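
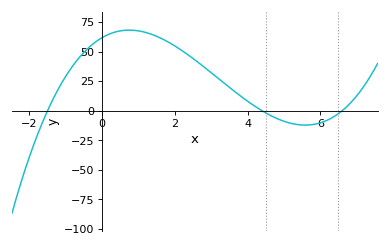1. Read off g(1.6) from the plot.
61.6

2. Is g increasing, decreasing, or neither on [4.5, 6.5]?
neither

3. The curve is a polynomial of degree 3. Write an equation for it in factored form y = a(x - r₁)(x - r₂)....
y = 1.42(x + 1.5)(x - 4.4)(x - 6.6)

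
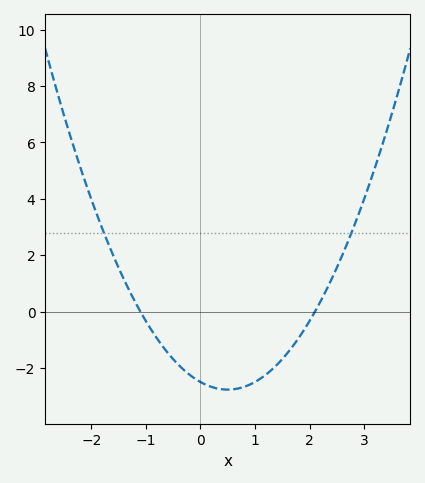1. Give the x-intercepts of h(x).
-1.1, 2.1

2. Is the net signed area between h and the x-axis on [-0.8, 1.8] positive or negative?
negative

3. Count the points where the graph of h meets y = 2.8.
2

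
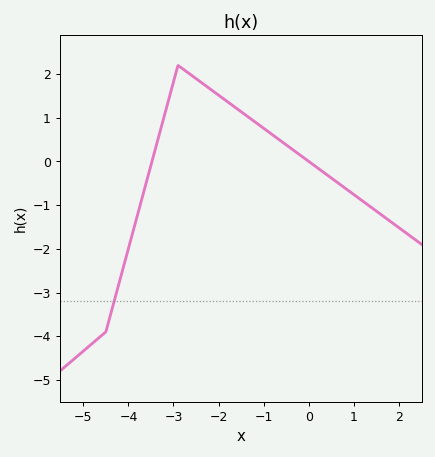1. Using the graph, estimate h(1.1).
-0.8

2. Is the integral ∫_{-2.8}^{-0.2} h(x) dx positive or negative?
positive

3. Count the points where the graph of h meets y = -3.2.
1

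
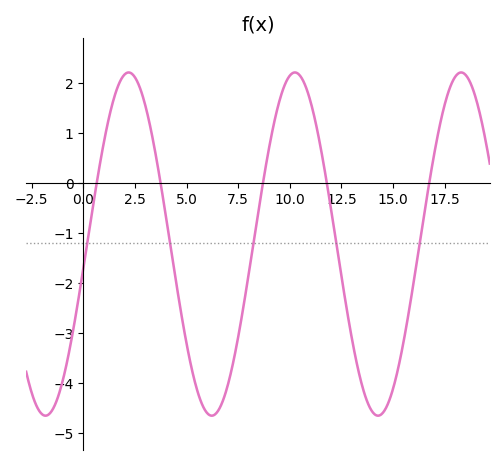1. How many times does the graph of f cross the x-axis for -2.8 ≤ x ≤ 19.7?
5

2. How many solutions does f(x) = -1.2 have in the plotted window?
5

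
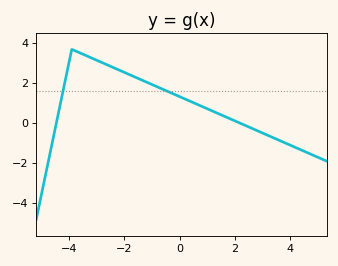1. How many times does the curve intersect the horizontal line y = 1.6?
2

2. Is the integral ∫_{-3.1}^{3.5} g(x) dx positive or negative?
positive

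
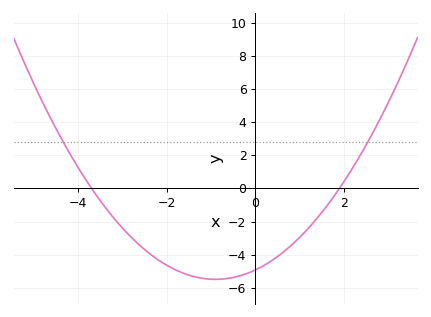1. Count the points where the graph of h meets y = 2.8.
2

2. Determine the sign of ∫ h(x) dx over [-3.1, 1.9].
negative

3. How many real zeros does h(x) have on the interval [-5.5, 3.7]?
2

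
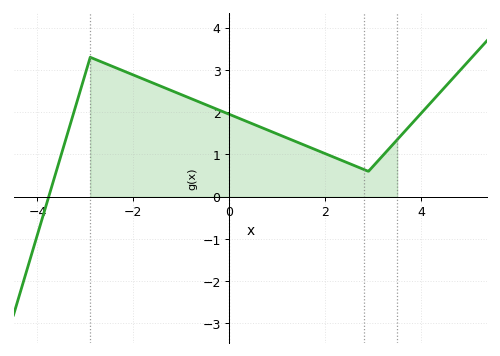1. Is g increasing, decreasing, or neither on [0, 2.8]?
decreasing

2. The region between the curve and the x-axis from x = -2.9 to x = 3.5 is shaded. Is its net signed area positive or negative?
positive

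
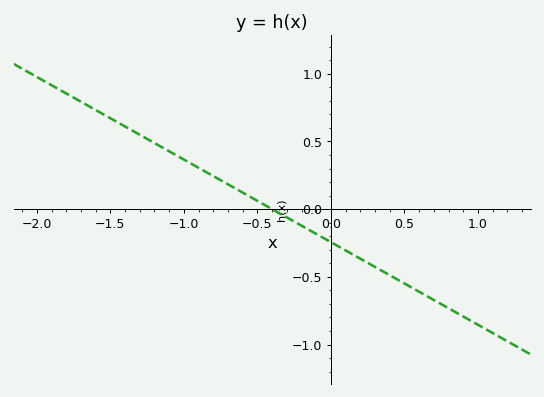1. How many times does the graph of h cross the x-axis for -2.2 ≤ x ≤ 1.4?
1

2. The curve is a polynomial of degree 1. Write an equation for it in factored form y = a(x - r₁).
y = -0.61(x + 0.4)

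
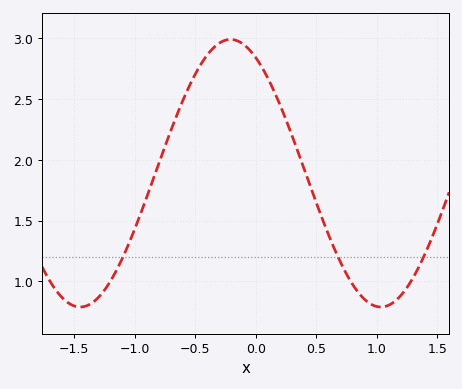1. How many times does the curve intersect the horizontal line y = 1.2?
3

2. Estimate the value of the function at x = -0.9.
1.7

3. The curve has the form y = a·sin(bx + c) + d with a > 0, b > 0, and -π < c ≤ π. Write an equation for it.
y = 1.1sin(2.53x + 2.1) + 1.89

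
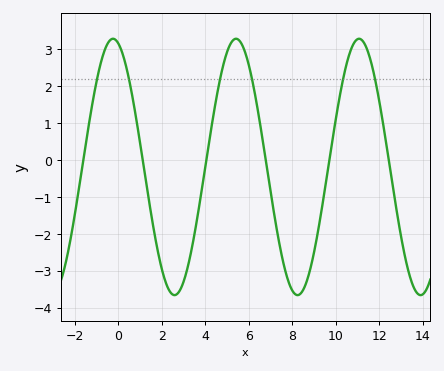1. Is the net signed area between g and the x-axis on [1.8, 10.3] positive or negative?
negative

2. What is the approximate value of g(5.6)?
3.2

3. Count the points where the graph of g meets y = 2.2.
6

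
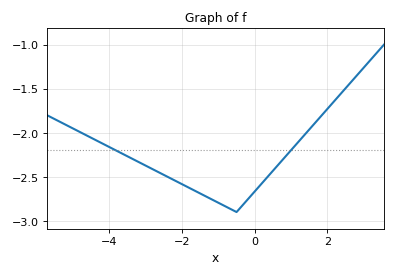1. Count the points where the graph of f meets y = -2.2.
2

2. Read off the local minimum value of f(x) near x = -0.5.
-2.9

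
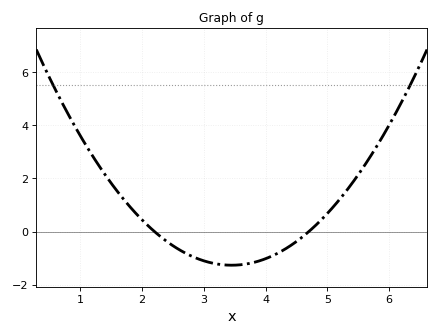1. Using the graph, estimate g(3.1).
-1.17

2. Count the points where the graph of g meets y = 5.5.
2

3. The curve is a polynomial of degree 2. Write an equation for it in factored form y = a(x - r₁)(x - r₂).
y = 0.81(x - 2.2)(x - 4.7)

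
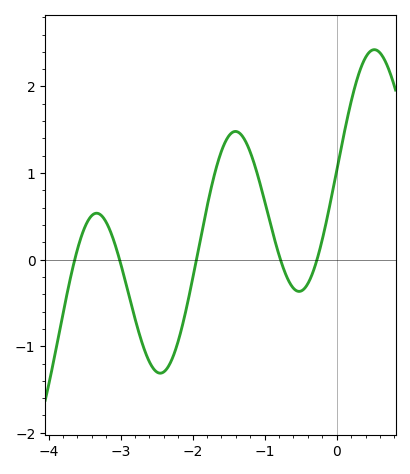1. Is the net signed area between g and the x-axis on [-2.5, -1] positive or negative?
positive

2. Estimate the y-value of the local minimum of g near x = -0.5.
-0.367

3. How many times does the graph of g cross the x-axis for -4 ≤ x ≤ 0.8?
5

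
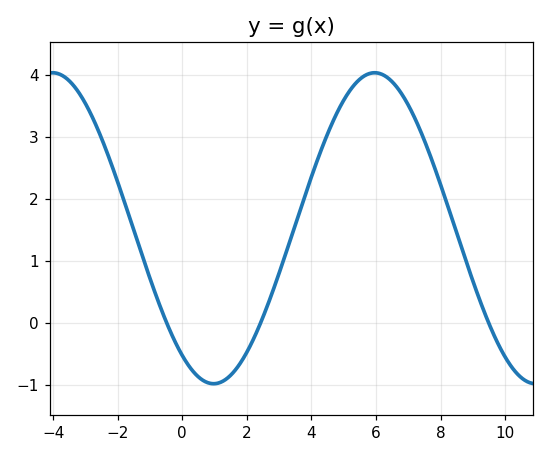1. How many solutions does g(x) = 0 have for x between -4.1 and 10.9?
3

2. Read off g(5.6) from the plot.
4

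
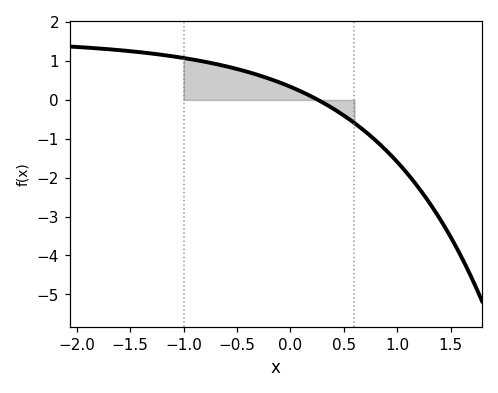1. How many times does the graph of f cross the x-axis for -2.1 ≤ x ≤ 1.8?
1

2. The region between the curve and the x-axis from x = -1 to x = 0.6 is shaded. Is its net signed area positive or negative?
positive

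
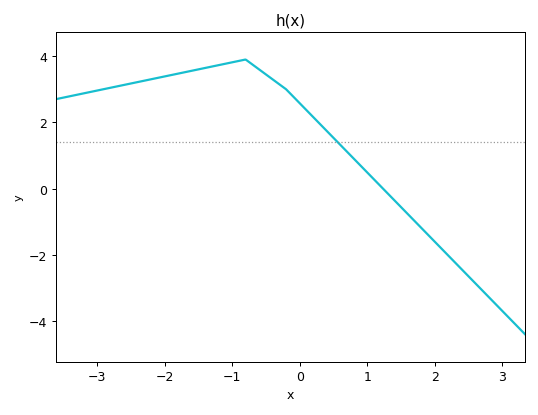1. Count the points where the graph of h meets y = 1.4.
1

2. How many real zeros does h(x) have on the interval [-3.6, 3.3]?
1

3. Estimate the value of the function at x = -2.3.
3.2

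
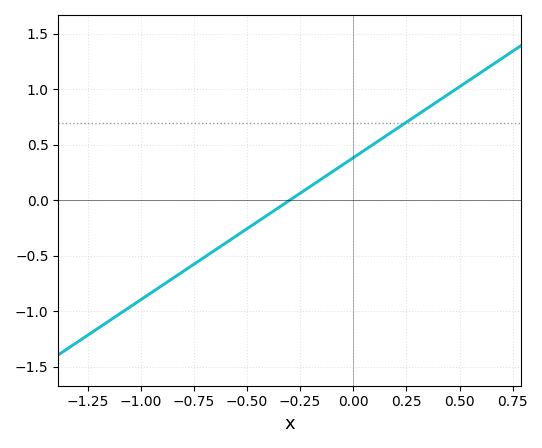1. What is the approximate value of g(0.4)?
0.9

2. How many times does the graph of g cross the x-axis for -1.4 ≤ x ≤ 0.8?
1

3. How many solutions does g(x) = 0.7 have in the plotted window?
1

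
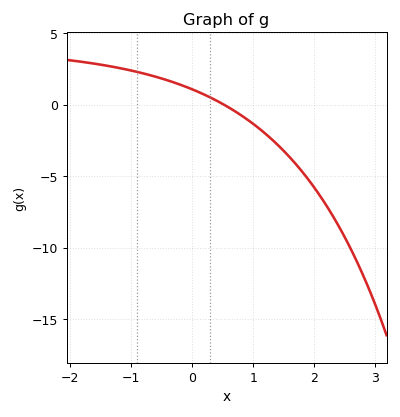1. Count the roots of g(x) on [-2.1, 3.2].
1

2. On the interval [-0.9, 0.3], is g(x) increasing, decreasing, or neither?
decreasing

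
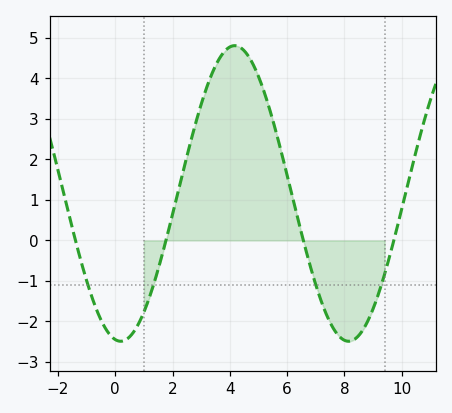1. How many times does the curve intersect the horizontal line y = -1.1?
4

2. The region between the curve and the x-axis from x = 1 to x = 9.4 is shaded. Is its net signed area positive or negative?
positive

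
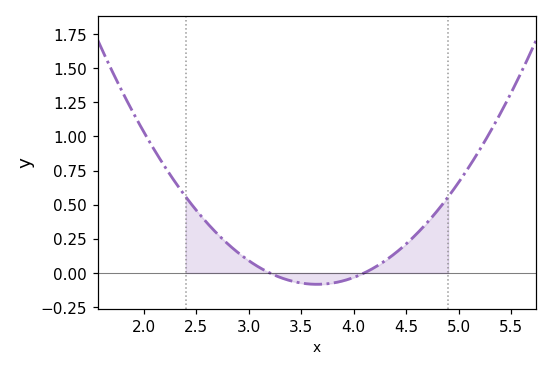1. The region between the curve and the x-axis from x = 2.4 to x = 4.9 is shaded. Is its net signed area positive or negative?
positive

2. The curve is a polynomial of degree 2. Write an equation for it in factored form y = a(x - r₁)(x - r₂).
y = 0.41(x - 3.2)(x - 4.1)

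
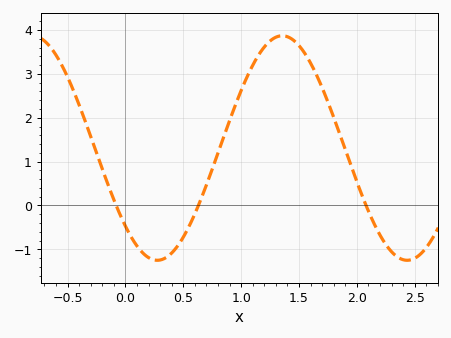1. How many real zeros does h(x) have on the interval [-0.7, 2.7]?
3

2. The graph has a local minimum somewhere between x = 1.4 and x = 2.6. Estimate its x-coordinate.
2.45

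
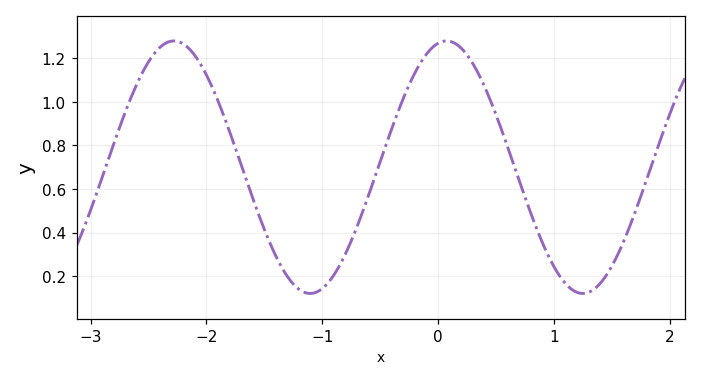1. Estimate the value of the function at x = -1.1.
0.12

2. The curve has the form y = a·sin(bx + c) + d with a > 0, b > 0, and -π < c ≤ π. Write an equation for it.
y = 0.58sin(2.7x + 1.4) + 0.7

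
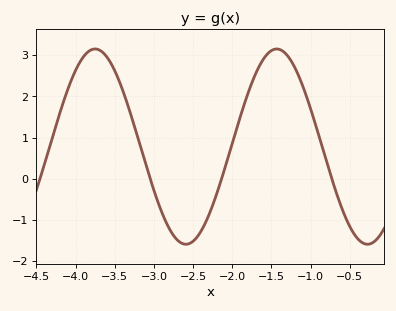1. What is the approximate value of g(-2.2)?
-0.4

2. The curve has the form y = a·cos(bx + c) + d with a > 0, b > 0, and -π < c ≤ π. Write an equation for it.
y = 2.37cos(2.7x - 2.4) + 0.78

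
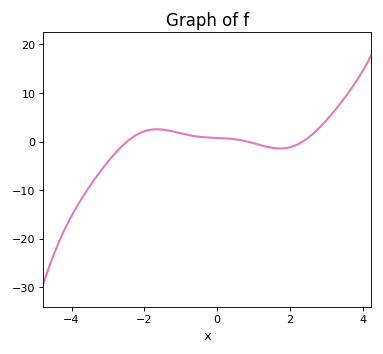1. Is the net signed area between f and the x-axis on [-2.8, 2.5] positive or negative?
positive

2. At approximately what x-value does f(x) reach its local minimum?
1.8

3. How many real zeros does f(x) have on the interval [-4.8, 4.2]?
3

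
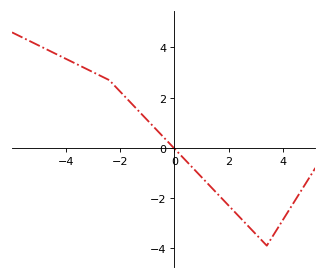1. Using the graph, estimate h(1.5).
-1.8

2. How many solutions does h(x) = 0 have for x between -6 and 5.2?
1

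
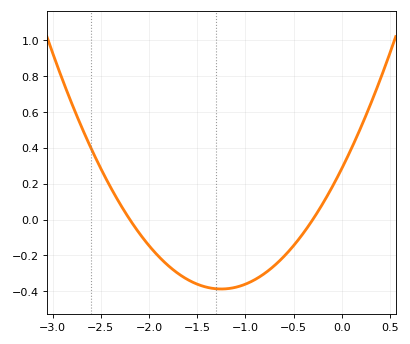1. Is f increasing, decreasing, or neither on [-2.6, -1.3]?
decreasing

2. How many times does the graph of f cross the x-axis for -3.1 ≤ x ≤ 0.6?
2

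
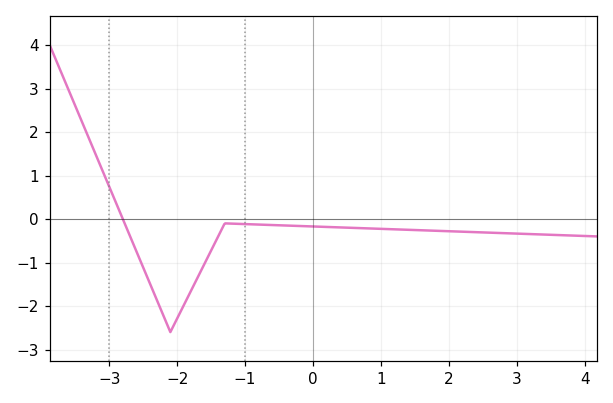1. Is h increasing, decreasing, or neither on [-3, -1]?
neither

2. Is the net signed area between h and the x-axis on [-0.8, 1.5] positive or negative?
negative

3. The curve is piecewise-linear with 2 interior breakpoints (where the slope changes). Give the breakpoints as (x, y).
(-2.1, -2.6); (-1.3, -0.1)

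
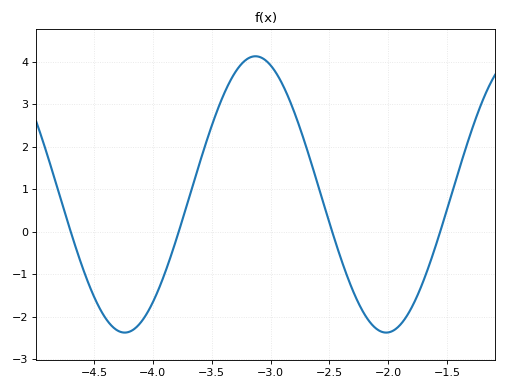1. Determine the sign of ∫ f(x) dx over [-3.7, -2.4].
positive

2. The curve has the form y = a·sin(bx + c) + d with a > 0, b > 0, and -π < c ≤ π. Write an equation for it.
y = 3.25sin(2.83x - 2.14) + 0.88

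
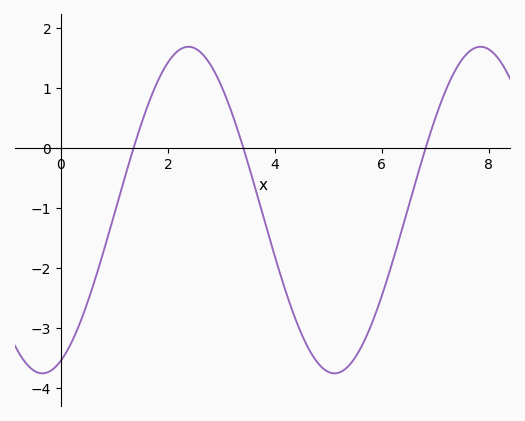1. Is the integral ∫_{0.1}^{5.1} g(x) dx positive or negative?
negative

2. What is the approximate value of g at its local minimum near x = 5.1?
-3.8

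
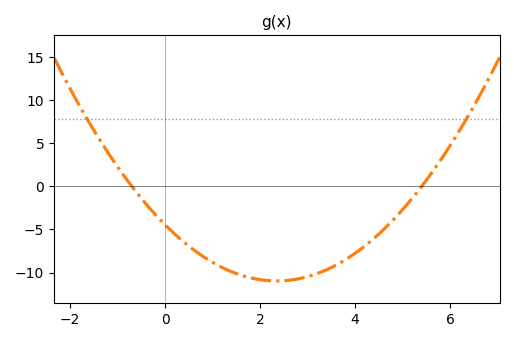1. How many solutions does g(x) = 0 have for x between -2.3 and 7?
2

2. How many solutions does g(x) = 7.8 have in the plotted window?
2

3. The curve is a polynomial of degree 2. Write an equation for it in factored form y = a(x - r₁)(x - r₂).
y = 1.18(x + 0.7)(x - 5.4)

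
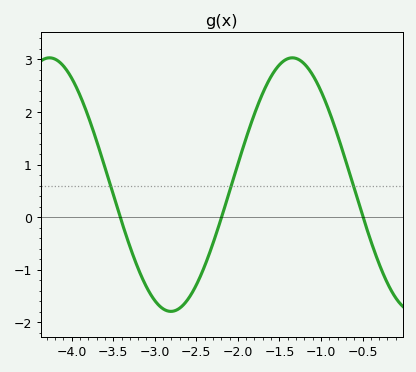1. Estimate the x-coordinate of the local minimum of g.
-2.81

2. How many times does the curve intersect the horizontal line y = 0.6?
3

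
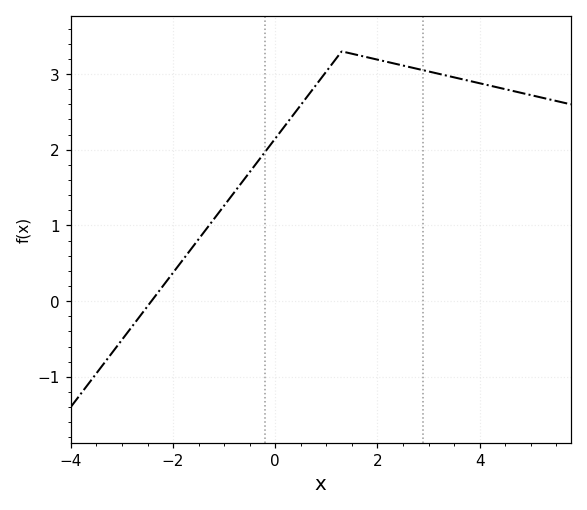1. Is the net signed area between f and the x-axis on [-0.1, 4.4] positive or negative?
positive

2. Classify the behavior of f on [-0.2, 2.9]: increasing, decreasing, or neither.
neither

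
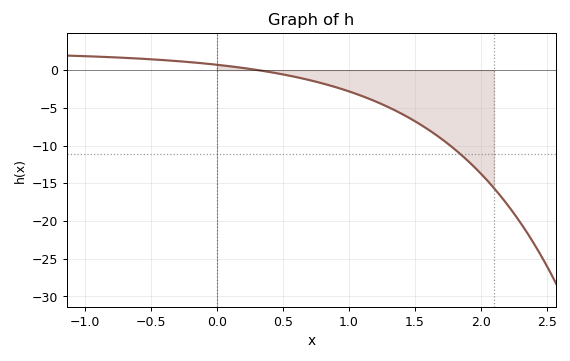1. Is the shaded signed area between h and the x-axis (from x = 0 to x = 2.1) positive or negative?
negative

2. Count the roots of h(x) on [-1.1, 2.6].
1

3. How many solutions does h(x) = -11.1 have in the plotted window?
1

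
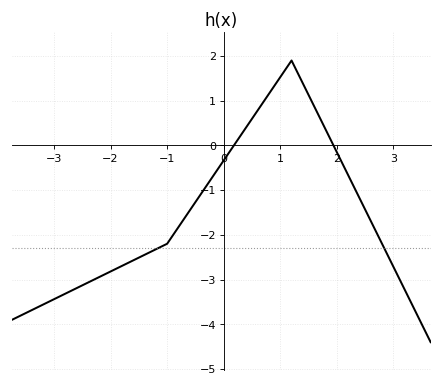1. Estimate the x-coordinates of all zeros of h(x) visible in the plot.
0.2, 1.9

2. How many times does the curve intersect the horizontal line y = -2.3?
2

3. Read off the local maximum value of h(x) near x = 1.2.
1.9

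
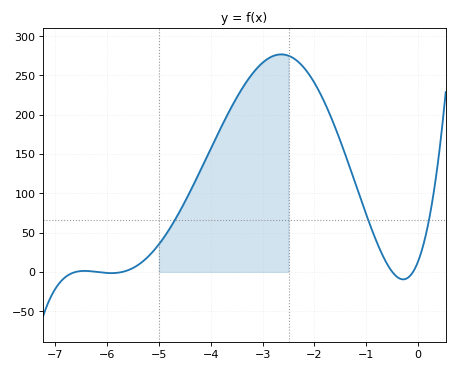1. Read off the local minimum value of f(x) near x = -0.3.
-9.5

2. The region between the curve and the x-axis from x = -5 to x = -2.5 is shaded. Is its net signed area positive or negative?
positive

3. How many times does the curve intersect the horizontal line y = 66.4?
3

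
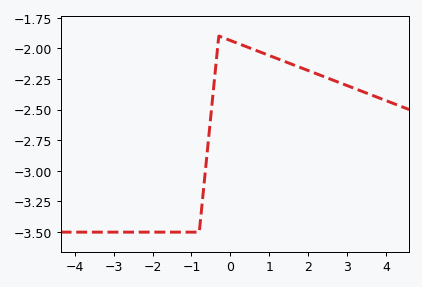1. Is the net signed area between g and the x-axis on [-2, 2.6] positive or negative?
negative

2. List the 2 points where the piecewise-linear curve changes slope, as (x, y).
(-0.8, -3.5); (-0.3, -1.9)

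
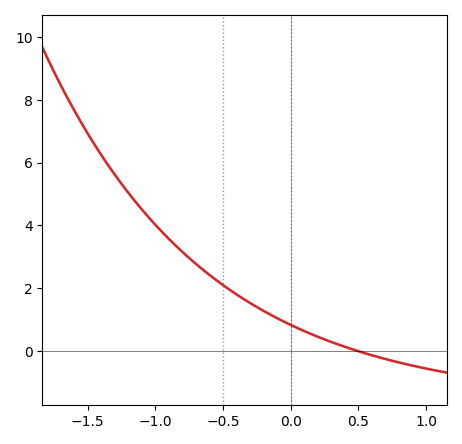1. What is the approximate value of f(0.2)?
0.452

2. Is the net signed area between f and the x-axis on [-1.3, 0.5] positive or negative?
positive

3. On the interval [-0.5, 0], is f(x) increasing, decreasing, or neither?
decreasing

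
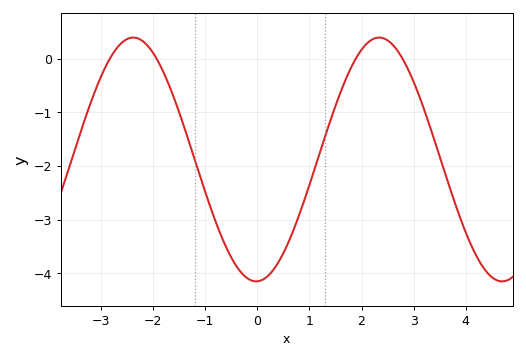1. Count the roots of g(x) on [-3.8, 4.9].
4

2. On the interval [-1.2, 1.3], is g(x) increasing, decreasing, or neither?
neither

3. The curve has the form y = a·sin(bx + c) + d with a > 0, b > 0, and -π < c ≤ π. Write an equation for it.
y = 2.27sin(1.33x - 1.54) - 1.88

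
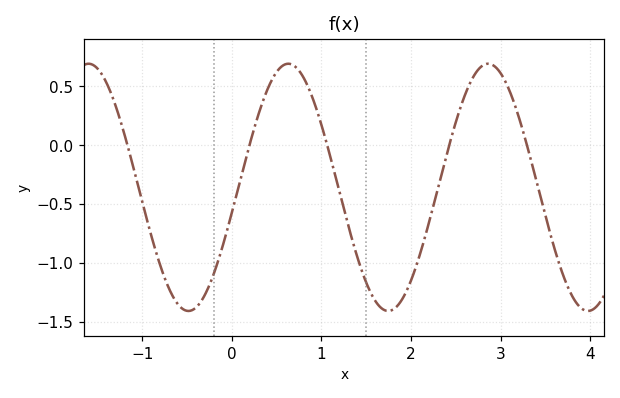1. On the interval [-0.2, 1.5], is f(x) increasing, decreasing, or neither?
neither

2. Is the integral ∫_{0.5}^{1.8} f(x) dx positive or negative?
negative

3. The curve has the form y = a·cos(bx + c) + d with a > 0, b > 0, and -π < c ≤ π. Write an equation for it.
y = 1.05cos(2.8x - 1.8) - 0.36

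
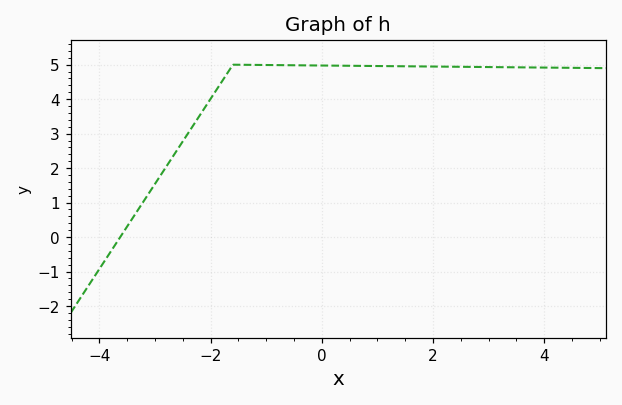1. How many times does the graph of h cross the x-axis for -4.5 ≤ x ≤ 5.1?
1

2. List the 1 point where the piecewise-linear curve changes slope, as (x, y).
(-1.6, 5)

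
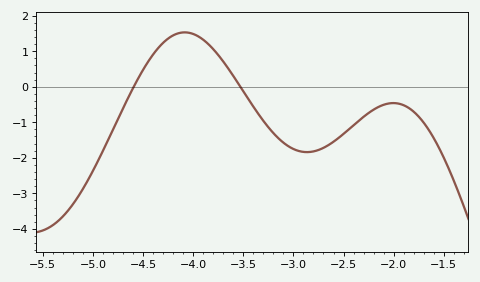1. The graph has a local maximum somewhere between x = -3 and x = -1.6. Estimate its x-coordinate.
-2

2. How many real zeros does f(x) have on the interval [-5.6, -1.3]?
2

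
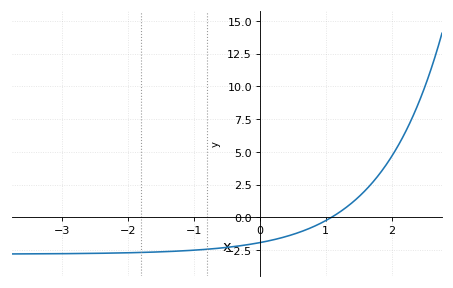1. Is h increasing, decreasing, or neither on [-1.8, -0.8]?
increasing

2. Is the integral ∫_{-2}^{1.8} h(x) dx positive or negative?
negative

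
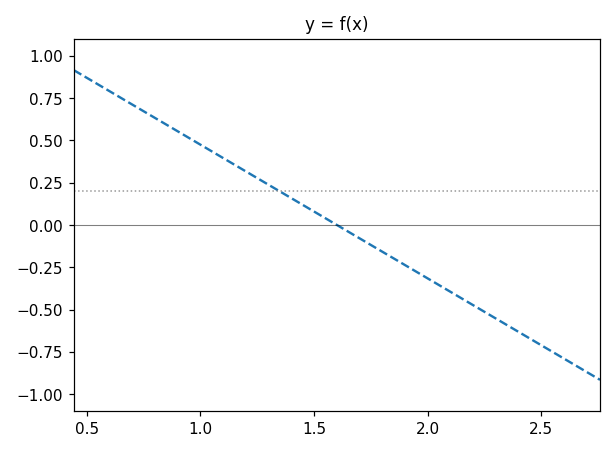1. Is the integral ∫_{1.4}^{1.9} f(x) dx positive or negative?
negative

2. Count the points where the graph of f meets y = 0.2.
1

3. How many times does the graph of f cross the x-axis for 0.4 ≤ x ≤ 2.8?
1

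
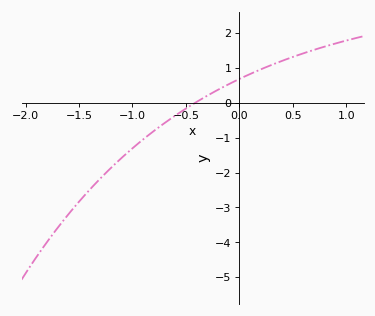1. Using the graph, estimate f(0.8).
1.6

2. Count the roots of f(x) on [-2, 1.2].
1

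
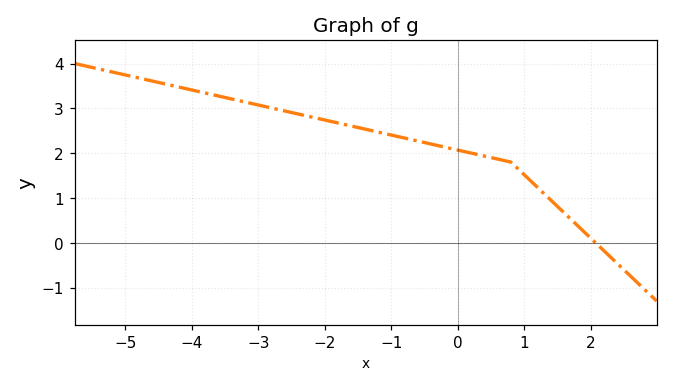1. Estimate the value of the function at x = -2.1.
2.77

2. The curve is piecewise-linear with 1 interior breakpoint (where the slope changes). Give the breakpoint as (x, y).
(0.8, 1.8)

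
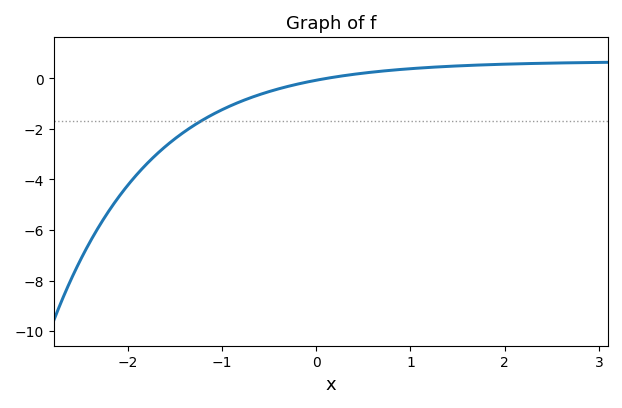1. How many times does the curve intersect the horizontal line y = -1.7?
1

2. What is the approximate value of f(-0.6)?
-0.6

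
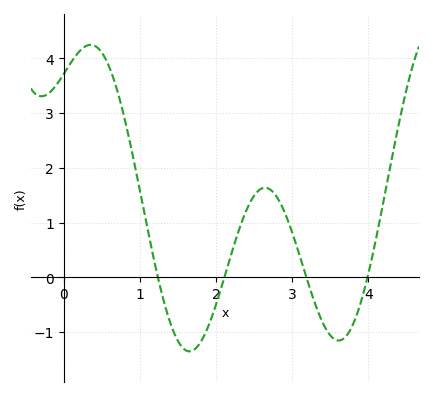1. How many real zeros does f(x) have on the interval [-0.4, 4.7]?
4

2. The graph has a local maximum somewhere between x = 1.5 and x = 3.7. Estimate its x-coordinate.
2.6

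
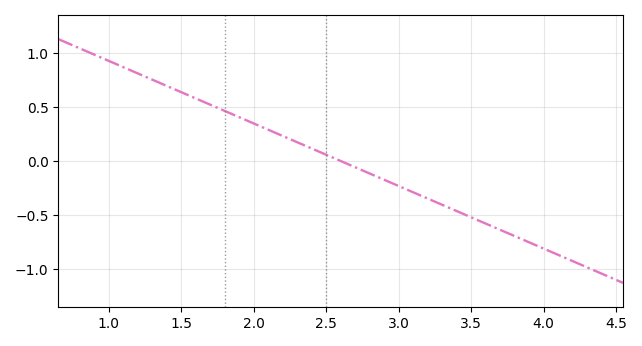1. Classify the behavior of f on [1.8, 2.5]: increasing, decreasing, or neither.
decreasing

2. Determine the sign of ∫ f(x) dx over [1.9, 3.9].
negative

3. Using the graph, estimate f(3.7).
-0.65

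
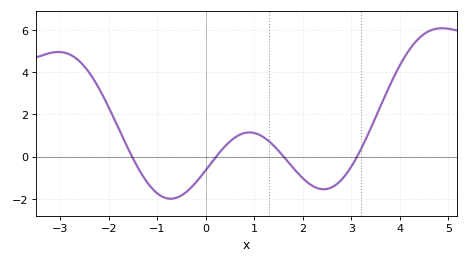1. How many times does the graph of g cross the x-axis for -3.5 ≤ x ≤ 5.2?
4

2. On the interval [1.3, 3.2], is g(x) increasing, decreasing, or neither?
neither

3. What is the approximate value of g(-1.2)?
-1.2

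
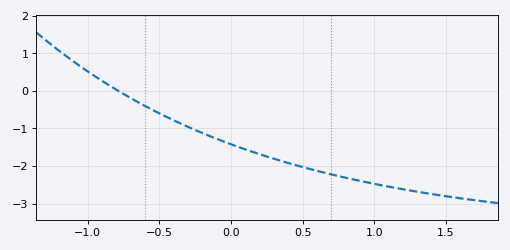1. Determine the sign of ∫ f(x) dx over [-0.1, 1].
negative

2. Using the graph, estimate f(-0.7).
-0.19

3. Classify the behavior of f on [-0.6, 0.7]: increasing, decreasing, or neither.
decreasing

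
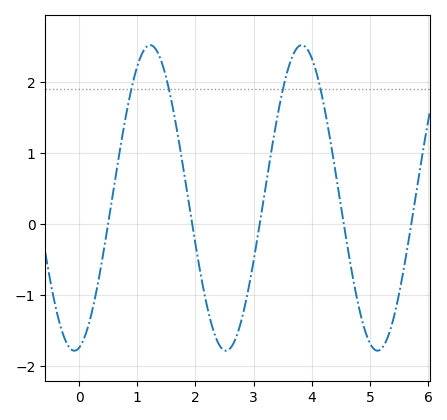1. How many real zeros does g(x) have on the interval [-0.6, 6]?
5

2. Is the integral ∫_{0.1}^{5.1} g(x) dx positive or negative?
positive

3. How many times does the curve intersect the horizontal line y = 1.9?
4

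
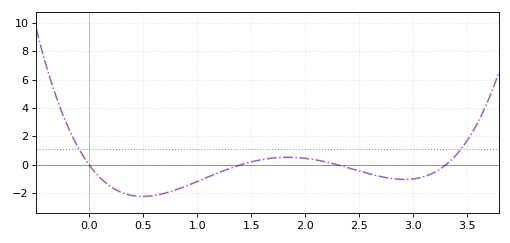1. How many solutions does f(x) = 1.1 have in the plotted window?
2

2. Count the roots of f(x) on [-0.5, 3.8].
4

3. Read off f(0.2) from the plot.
-1.6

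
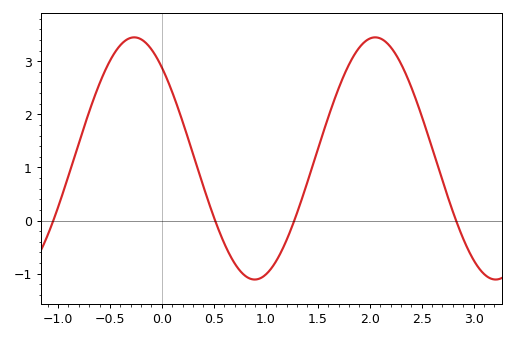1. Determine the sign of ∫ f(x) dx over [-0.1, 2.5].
positive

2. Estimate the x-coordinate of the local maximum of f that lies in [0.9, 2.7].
2.1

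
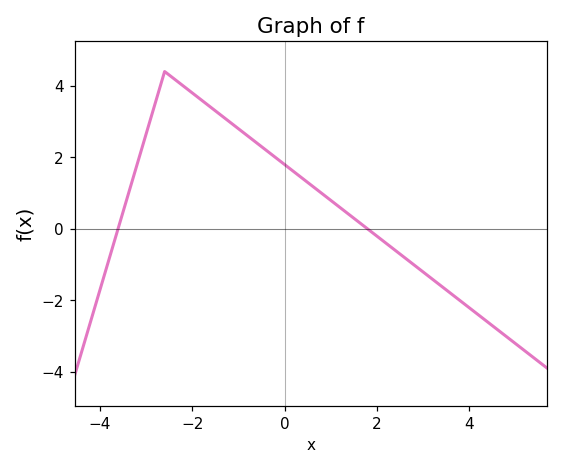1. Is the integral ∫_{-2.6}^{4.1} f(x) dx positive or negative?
positive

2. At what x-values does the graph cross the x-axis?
-3.61, 1.8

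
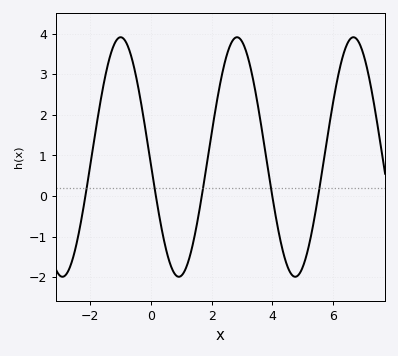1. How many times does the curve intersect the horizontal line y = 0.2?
5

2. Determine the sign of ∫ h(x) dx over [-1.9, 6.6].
positive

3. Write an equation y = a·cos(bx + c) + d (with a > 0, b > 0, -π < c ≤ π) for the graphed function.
y = 2.95cos(1.6x + 1.6) + 0.96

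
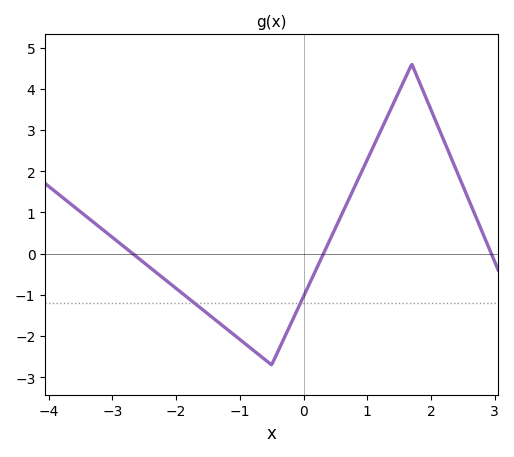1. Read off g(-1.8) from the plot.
-1.09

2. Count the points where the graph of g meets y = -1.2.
2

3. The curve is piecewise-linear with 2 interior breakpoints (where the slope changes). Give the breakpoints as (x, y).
(-0.5, -2.7); (1.7, 4.6)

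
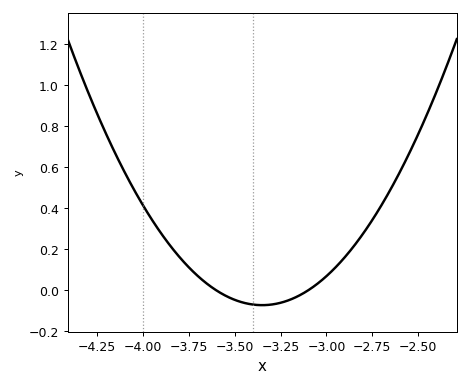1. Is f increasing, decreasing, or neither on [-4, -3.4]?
decreasing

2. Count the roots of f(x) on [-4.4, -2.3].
2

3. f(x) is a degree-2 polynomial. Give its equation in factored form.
y = 1.15(x + 3.6)(x + 3.1)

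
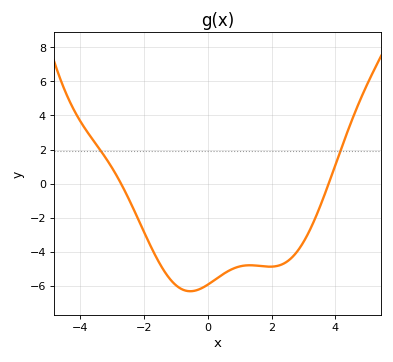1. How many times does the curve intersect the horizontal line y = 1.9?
2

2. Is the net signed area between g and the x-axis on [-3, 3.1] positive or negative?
negative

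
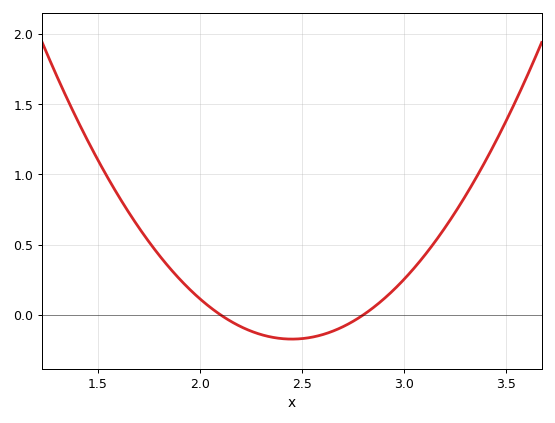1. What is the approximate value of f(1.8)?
0.4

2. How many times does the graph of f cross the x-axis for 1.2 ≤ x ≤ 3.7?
2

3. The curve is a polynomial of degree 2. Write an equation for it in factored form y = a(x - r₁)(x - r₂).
y = 1.41(x - 2.1)(x - 2.8)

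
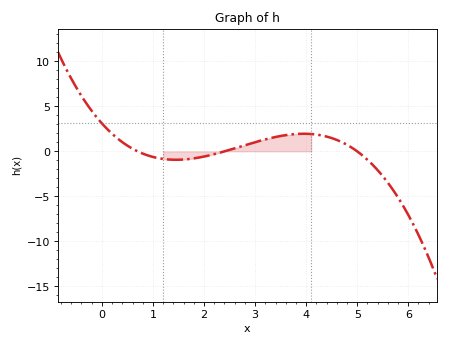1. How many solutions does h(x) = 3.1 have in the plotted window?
1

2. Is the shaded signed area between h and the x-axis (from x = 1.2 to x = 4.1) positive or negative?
positive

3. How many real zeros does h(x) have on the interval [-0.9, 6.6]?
3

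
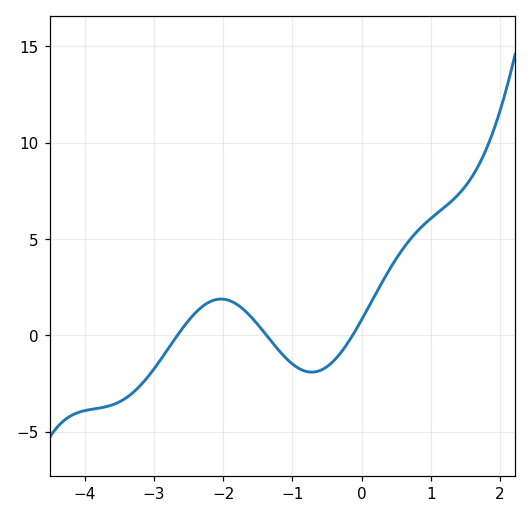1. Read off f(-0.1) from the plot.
0.179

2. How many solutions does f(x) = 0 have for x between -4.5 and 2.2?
3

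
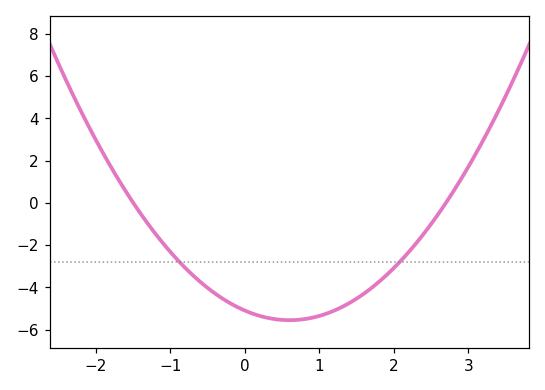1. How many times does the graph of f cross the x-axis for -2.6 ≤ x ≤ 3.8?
2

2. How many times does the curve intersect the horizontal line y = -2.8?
2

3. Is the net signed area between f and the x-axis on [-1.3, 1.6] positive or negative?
negative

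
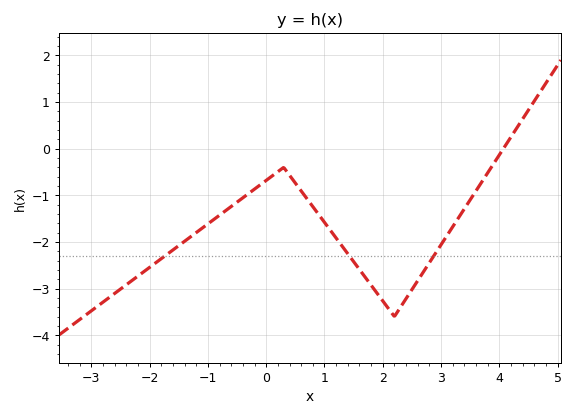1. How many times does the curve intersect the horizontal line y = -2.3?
3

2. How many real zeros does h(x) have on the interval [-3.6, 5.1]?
1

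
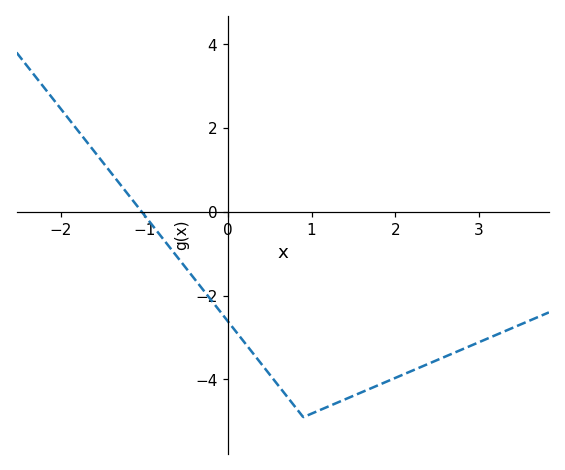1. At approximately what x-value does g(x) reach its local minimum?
0.9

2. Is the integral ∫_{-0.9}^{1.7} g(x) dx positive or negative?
negative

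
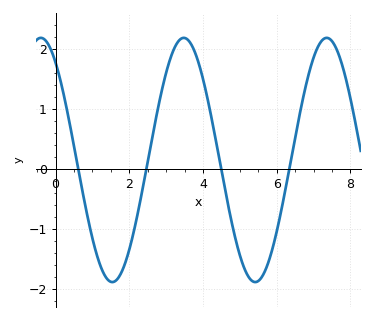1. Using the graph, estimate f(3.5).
2.2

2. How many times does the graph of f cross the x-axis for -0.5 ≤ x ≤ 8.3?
4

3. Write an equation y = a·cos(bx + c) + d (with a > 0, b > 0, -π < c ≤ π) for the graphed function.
y = 2.03cos(1.6x + 0.65) + 0.15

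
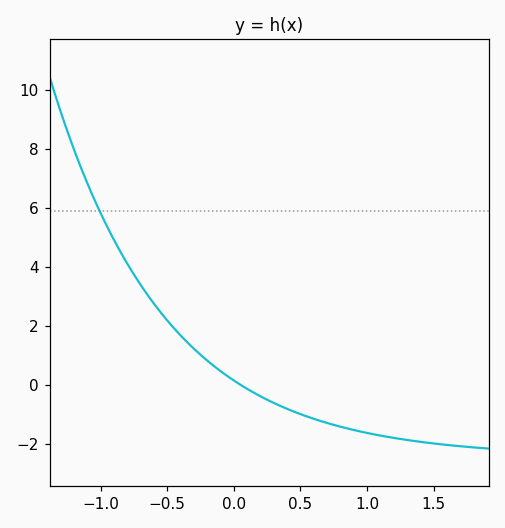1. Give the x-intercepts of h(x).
0.05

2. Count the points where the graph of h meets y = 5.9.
1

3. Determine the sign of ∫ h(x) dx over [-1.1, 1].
positive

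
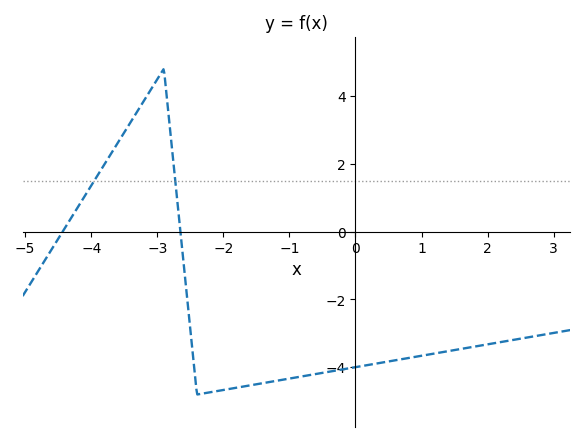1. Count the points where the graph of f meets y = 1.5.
2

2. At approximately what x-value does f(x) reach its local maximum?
-3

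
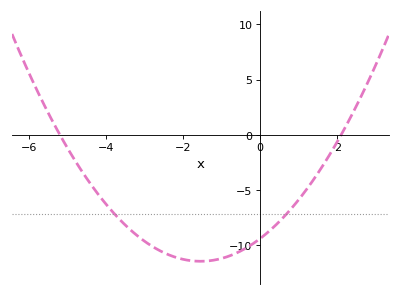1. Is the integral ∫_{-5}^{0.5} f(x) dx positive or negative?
negative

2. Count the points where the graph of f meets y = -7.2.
2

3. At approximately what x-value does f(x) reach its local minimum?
-1.55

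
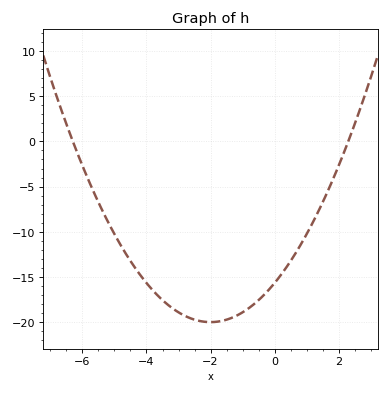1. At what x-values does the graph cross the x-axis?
-6.3, 2.3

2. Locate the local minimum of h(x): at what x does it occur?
-2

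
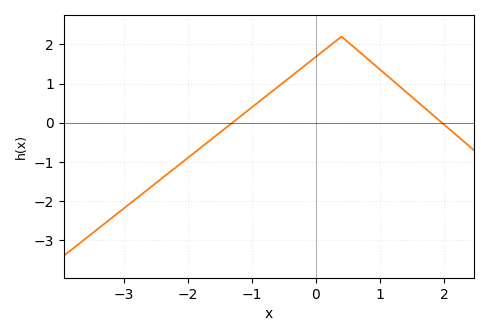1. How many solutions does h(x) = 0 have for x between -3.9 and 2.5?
2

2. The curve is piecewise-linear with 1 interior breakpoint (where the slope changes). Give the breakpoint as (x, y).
(0.4, 2.2)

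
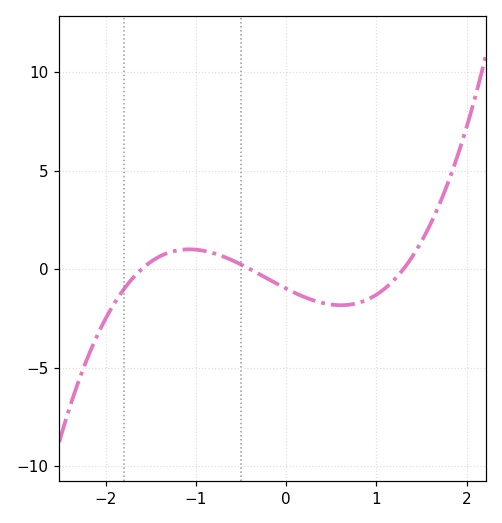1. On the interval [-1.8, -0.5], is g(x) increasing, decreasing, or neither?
neither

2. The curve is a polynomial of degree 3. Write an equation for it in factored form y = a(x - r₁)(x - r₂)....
y = 1.19(x + 1.6)(x + 0.4)(x - 1.3)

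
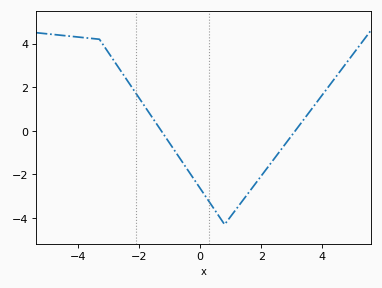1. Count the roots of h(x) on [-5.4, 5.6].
2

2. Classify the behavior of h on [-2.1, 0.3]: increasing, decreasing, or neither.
decreasing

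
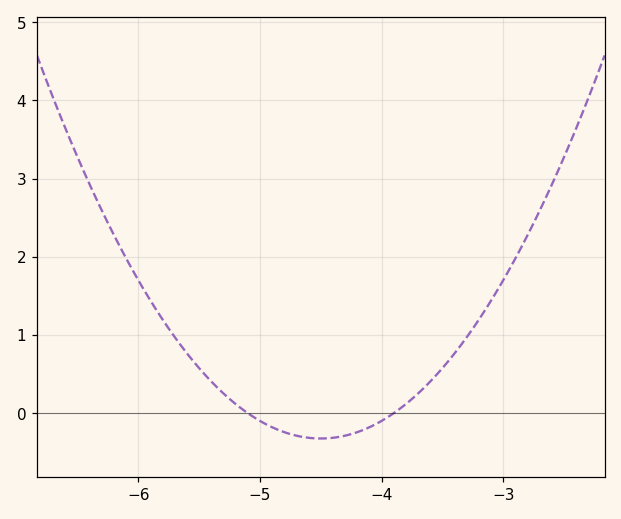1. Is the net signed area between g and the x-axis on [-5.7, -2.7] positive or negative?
positive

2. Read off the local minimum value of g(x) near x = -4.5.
-0.3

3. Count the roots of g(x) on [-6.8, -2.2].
2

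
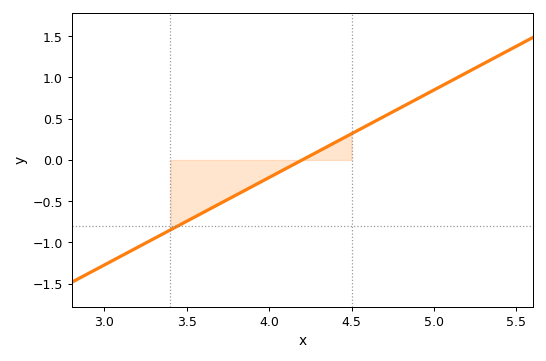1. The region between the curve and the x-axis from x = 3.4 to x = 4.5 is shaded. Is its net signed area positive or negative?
negative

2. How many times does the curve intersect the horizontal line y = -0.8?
1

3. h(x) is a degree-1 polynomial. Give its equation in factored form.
y = 1.06(x - 4.2)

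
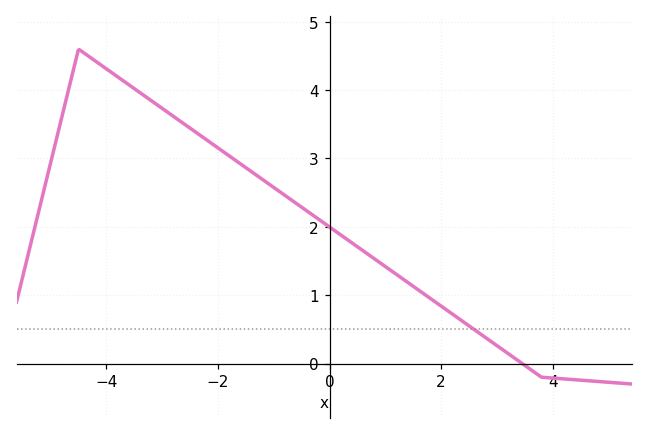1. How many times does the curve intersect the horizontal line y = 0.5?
1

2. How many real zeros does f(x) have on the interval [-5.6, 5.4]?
1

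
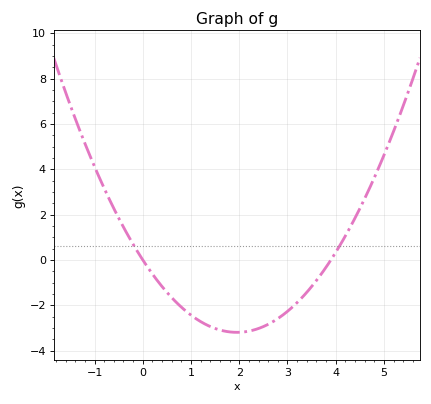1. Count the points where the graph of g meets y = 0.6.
2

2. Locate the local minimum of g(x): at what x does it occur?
2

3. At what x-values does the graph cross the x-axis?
0, 3.8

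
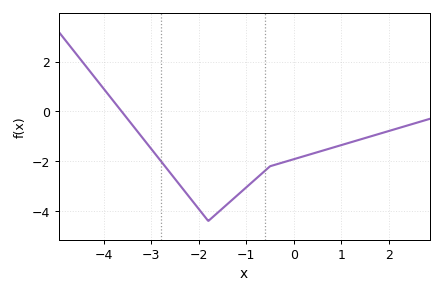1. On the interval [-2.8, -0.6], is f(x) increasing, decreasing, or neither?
neither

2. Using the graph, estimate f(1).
-1.35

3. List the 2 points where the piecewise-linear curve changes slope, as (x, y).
(-1.8, -4.4); (-0.5, -2.2)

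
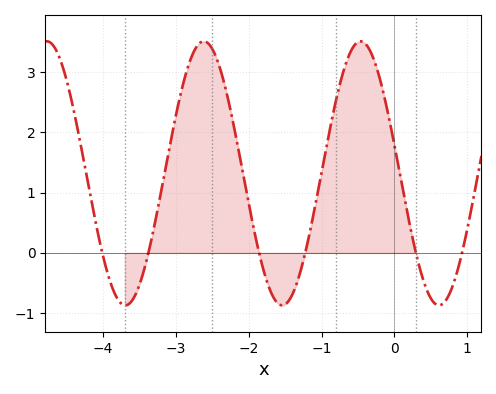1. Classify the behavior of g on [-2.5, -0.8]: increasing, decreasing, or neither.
neither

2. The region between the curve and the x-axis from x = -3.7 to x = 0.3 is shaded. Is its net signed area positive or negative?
positive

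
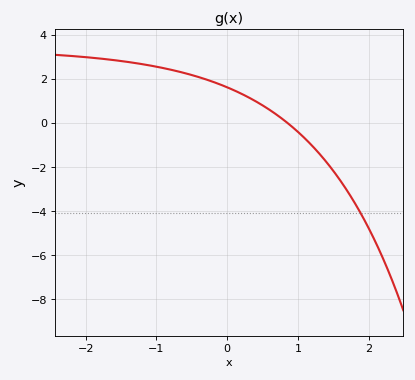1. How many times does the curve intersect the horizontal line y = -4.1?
1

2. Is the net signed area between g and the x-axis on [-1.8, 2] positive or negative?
positive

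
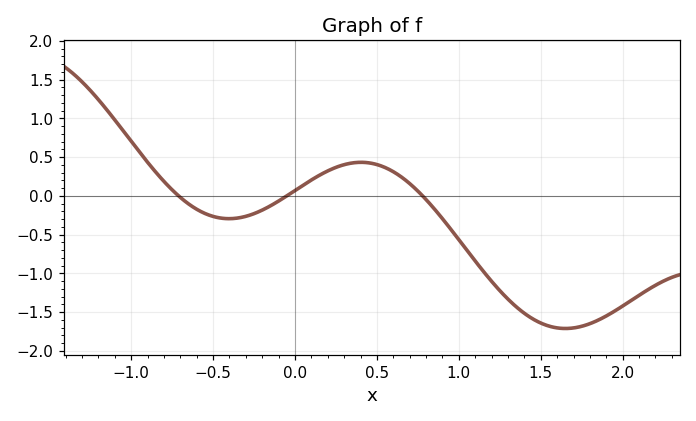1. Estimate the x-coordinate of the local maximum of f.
0.4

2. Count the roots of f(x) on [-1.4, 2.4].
3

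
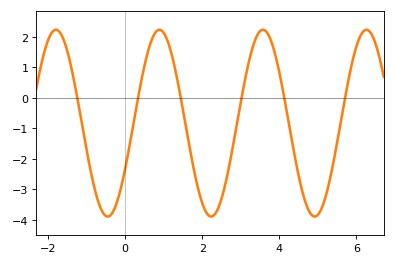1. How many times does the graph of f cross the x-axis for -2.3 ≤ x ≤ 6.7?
6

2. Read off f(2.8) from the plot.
-1.6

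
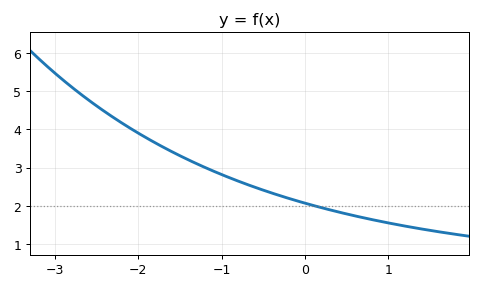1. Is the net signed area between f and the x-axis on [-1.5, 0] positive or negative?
positive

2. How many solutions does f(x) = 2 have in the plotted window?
1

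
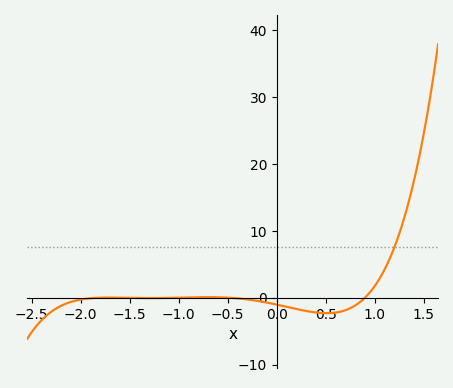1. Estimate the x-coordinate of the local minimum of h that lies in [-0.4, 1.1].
0.51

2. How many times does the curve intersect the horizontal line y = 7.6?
1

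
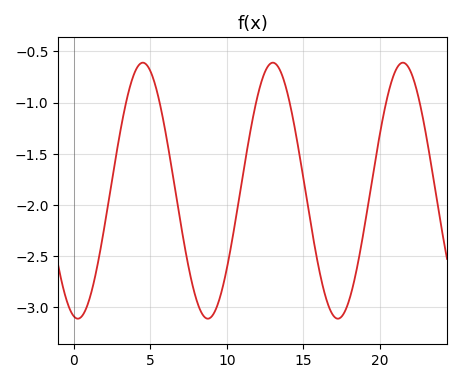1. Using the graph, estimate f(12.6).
-0.65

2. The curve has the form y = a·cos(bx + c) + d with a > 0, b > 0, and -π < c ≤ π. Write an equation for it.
y = 1.25cos(0.74x + 2.9) - 1.86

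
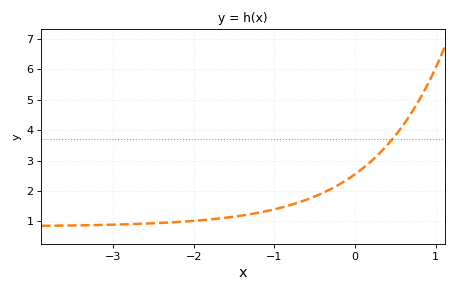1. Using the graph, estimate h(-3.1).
0.9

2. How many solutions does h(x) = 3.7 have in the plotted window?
1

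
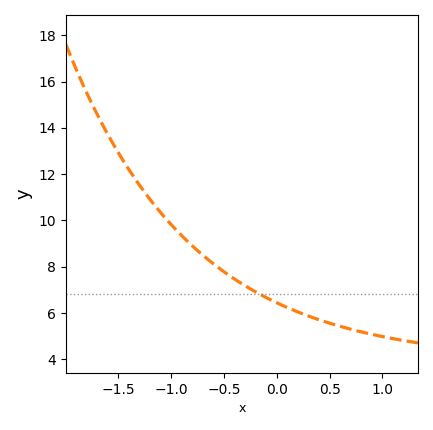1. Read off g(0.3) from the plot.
5.8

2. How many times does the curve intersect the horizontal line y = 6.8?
1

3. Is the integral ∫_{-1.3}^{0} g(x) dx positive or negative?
positive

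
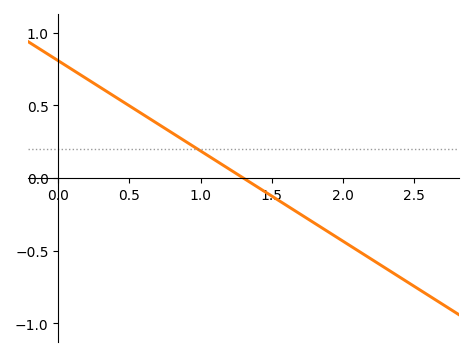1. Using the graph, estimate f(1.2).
0.05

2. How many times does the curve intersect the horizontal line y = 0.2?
1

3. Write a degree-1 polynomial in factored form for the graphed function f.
y = -0.62(x - 1.3)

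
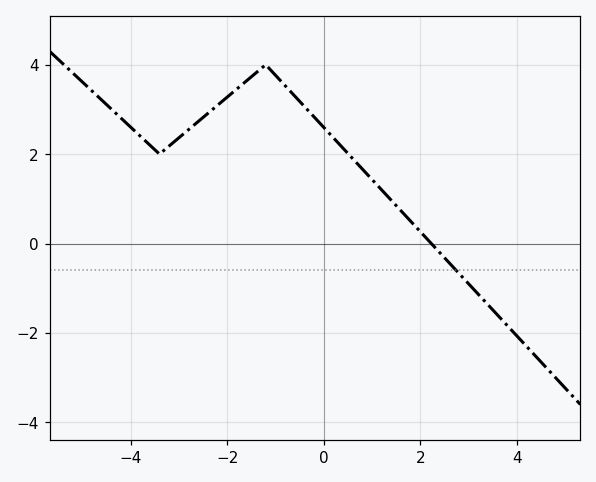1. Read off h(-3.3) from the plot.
2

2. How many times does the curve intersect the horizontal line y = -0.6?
1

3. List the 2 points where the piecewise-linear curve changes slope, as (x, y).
(-3.4, 2); (-1.2, 4)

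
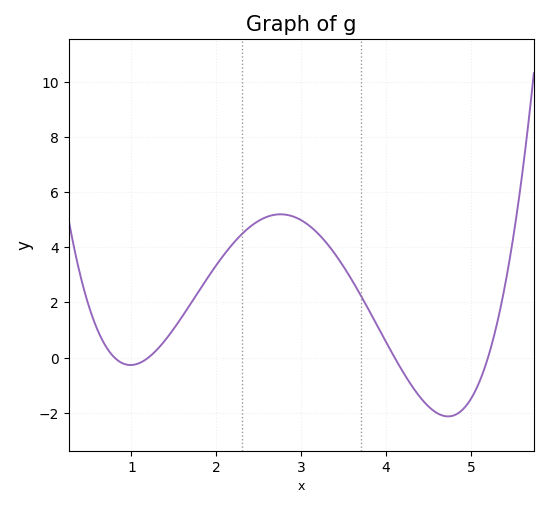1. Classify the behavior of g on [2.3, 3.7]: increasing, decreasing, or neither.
neither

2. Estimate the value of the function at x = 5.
-1.4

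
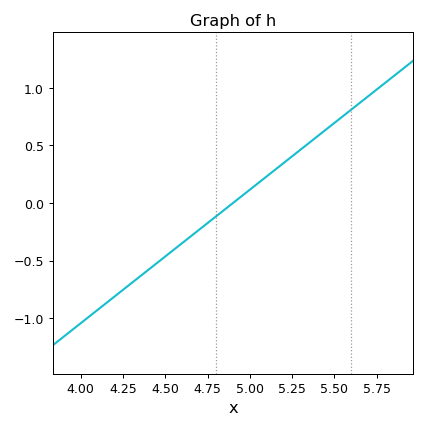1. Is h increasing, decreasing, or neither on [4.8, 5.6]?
increasing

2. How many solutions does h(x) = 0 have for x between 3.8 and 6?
1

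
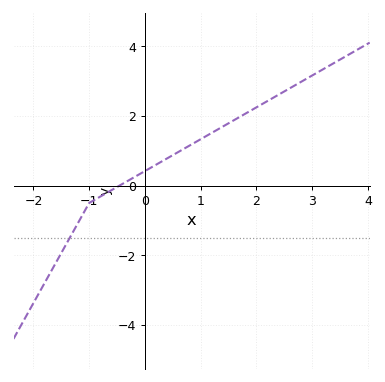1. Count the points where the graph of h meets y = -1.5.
1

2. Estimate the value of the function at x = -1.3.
-1.4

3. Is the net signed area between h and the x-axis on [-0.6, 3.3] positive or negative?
positive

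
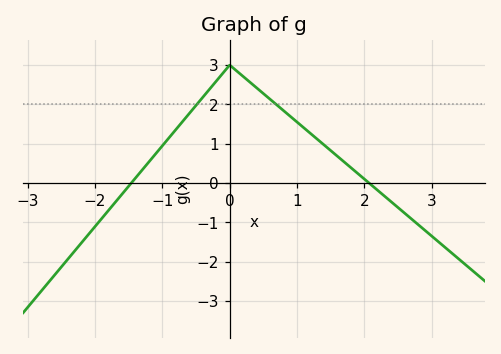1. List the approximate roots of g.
-1.5, 2.1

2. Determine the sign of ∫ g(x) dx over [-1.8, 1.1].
positive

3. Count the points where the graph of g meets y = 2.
2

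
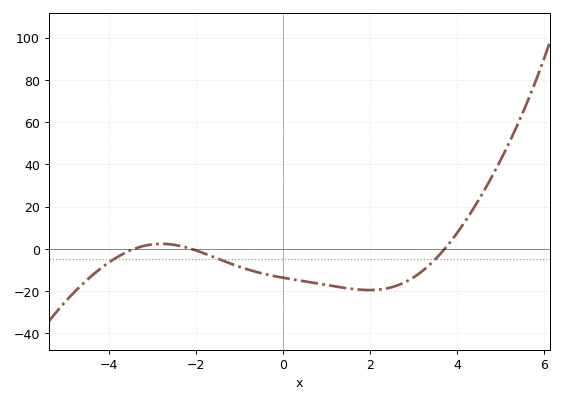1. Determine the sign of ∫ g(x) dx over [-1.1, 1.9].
negative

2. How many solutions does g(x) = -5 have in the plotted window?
3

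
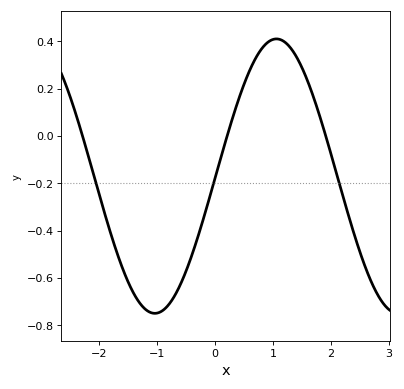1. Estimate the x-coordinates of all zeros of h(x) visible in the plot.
-2.28, 0.212, 1.91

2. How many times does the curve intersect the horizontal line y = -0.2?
3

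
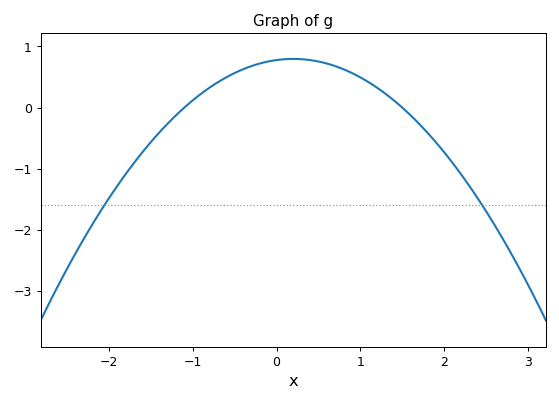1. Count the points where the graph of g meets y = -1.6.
2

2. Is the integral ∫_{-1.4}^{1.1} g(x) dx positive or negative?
positive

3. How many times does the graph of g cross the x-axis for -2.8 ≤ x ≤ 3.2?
2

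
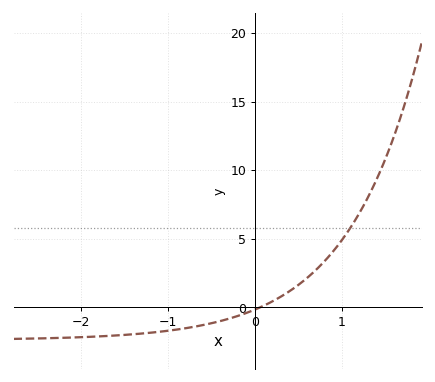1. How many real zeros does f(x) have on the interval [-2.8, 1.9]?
1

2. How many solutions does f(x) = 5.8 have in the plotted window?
1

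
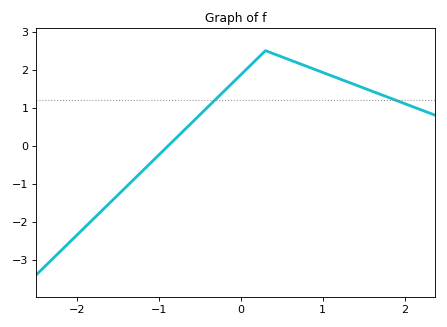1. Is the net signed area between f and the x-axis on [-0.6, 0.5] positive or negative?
positive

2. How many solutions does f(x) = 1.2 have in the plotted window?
2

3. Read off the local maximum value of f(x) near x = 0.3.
2.5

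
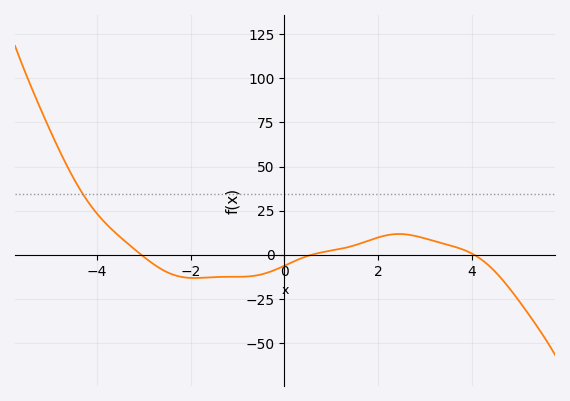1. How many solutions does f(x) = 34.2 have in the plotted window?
1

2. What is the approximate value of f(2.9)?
10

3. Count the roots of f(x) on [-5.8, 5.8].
3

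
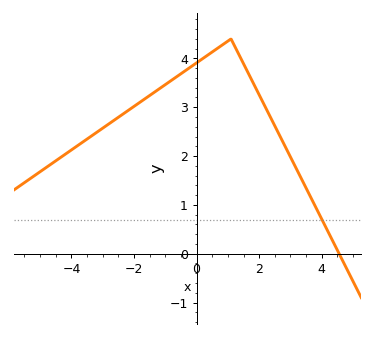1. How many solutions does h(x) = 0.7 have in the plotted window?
1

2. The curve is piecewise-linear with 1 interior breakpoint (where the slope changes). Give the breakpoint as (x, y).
(1.1, 4.4)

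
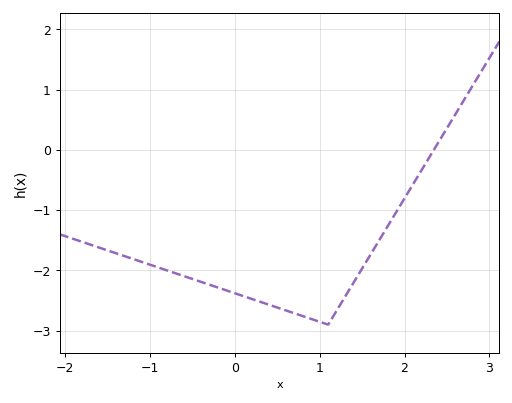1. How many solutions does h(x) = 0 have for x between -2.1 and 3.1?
1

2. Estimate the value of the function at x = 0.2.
-2.47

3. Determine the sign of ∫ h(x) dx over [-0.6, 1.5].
negative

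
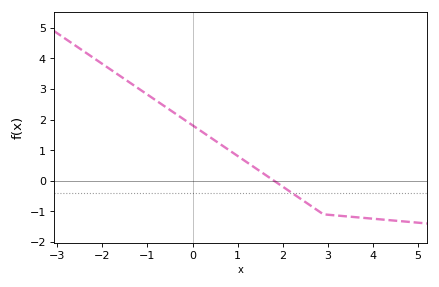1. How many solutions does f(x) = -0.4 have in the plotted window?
1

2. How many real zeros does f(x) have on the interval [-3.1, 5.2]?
1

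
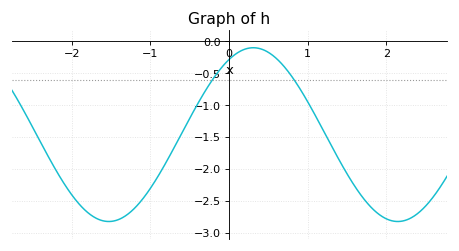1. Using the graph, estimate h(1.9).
-2.7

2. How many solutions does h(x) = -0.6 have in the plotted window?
2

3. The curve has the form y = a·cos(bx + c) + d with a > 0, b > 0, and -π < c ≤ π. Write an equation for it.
y = 1.36cos(1.71x - 0.53) - 1.46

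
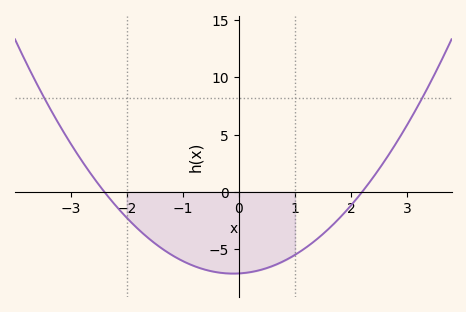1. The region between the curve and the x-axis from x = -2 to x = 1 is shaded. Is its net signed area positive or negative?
negative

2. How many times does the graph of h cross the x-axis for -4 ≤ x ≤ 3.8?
2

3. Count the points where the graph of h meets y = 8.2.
2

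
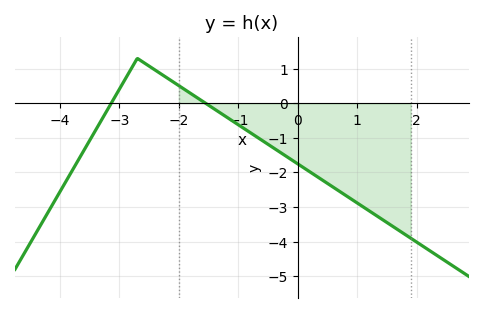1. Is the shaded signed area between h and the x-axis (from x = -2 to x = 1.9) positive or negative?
negative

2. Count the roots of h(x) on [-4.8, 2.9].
2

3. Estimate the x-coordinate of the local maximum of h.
-2.8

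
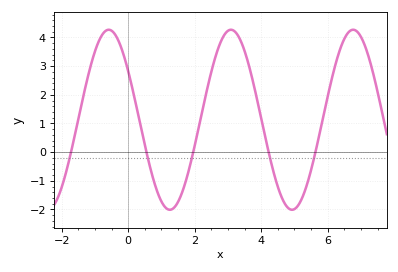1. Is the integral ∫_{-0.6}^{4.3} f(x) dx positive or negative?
positive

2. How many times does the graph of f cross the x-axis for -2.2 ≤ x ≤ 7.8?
5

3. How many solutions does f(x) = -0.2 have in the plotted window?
5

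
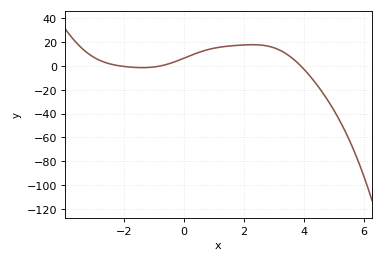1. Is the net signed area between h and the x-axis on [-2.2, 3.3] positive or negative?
positive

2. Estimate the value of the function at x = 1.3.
16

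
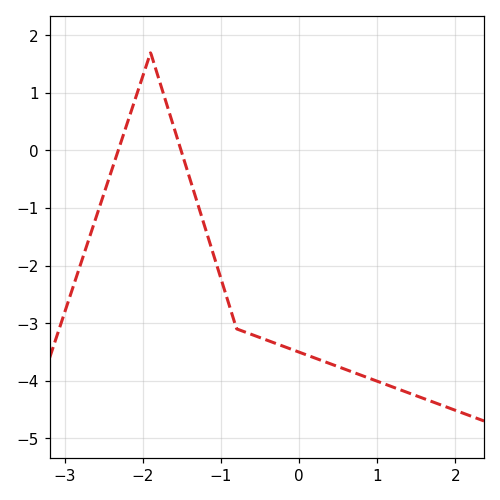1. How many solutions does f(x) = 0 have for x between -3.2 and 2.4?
2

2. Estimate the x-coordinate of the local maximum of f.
-1.9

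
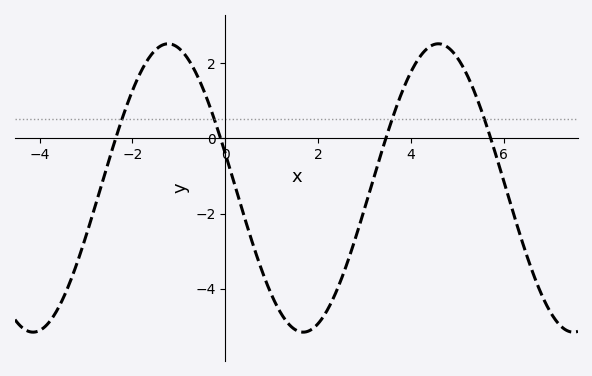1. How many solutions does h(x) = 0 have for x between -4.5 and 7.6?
4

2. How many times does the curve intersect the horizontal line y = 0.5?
4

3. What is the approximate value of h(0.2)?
-1.22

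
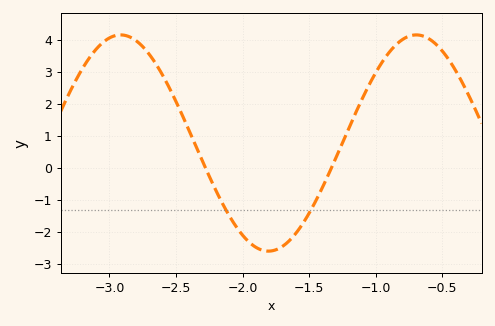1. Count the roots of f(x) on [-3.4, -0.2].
2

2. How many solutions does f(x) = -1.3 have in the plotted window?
2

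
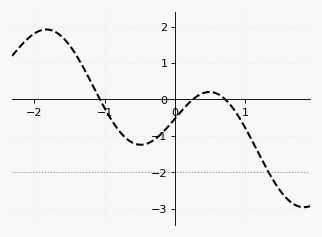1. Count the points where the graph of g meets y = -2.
1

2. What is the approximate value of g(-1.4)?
1.2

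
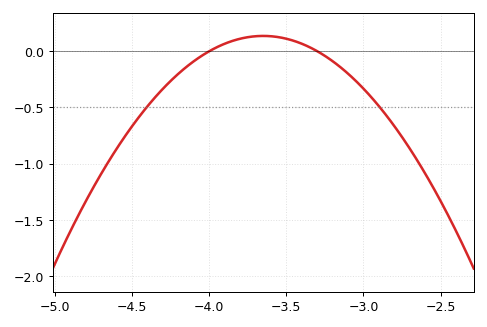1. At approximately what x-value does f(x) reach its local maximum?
-3.65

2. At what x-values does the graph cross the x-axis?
-4, -3.3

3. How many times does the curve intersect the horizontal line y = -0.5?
2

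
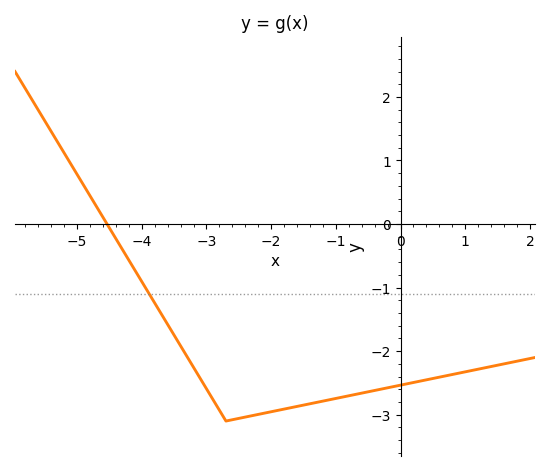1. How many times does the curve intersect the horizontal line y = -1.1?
1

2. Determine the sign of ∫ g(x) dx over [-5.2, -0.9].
negative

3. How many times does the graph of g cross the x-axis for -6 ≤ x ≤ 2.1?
1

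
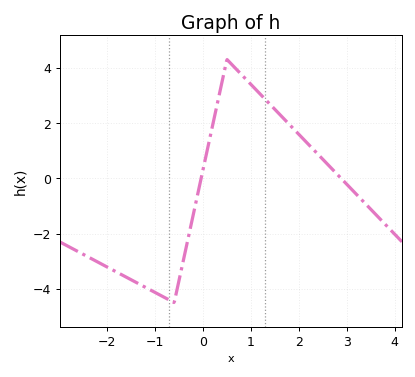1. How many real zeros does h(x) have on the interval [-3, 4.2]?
2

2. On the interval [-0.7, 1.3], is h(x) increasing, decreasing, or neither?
neither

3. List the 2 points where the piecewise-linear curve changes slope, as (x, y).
(-0.6, -4.5); (0.5, 4.3)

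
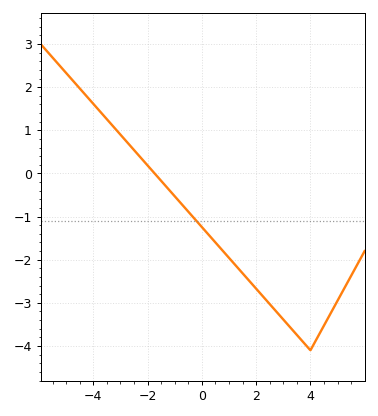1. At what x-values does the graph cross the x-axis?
-1.74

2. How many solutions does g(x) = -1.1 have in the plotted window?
1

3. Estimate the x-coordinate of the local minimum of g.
4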